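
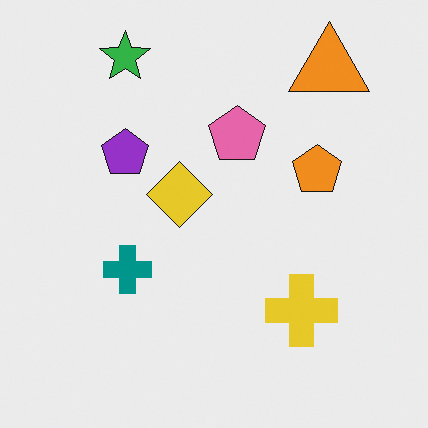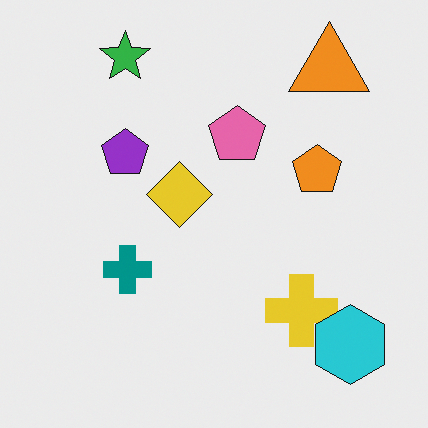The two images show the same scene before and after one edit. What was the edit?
It was overlaid with an additional cyan hexagon.

A cyan hexagon appears in the second image that is absent from the first.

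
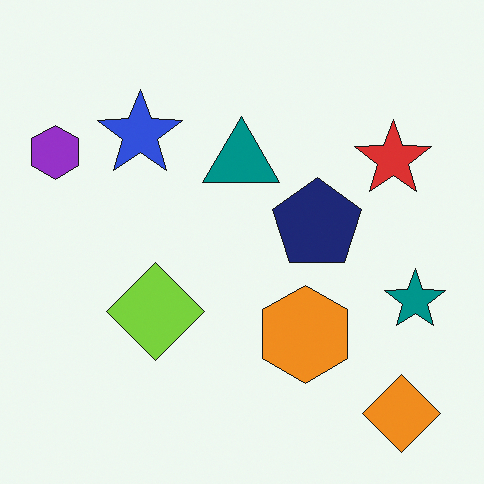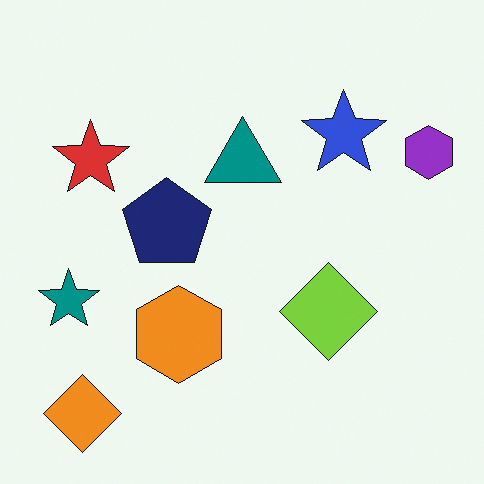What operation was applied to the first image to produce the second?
The image was flipped horizontally (left ↔ right).

The purple hexagon is in the top-left of the first image and the top-right of the second — shapes on opposite sides of the vertical midline have swapped in a mirror flip.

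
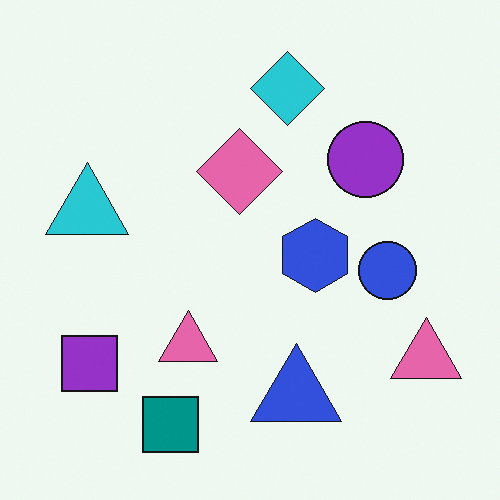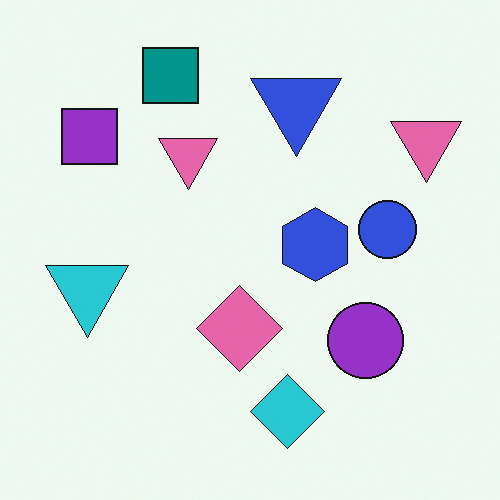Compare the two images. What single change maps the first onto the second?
Flipped vertically (top ↔ bottom).

The teal square is in the bottom of the first image and the top of the second — shapes on opposite sides of the horizontal midline have swapped in a mirror flip.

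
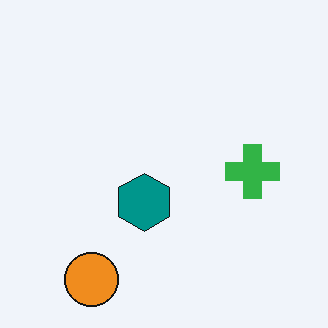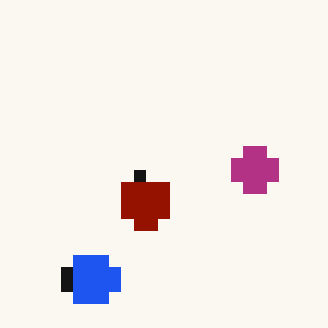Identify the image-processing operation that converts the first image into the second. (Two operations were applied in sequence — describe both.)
The transformation is: heavily pixelated into large blocks, then hue-shifted by a large amount.

Shapes are reduced to large square blocks; fine edges and outlines are lost — a downscale-then-upscale (mosaic) effect. Every shape's color has rotated by the same amount around the hue wheel — a uniform hue shift.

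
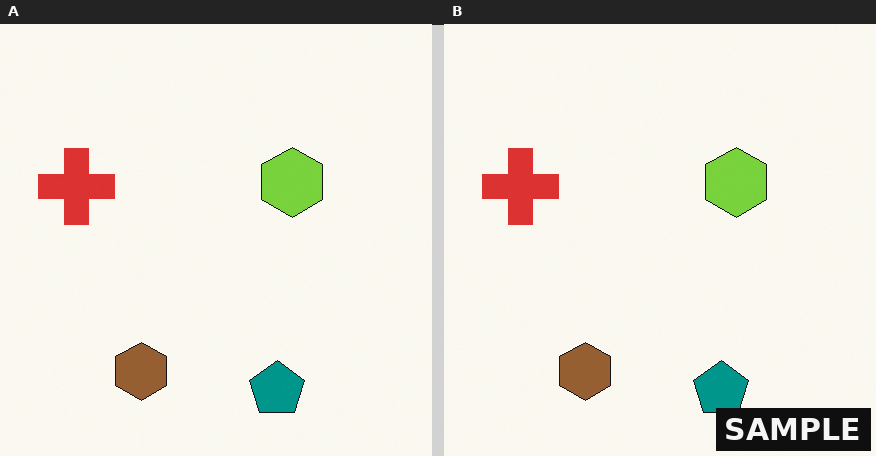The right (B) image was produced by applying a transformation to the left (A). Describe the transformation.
It was watermarked with the text "SAMPLE" in the lower-right corner.

A dark label reading "SAMPLE" appears in the lower-right corner.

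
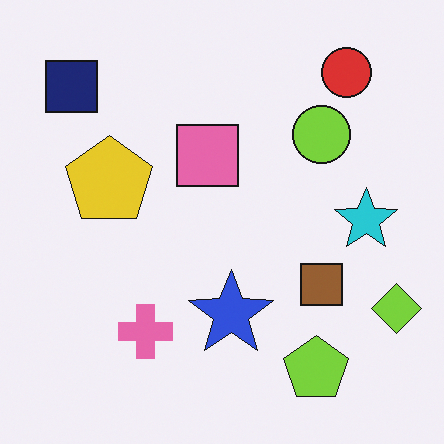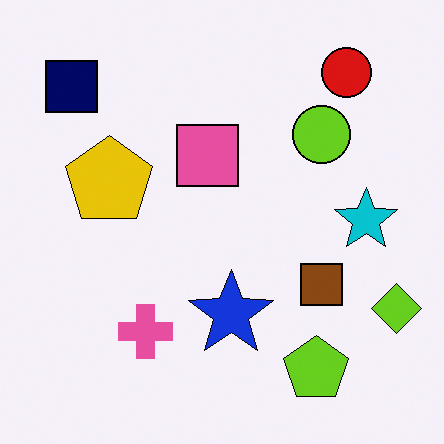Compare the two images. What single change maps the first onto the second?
Given slightly increased contrast.

Tones are pushed away from mid-grey across the whole image — a global contrast change.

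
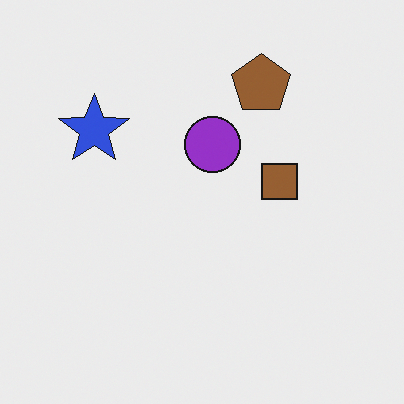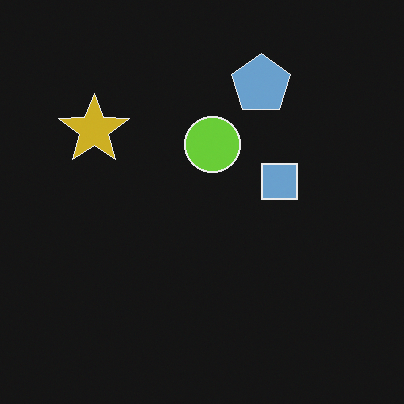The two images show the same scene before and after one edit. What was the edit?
The image was color-inverted (negative).

The light background has become dark and every shape's color is its complement — a photographic negative.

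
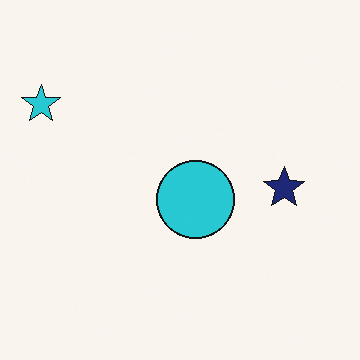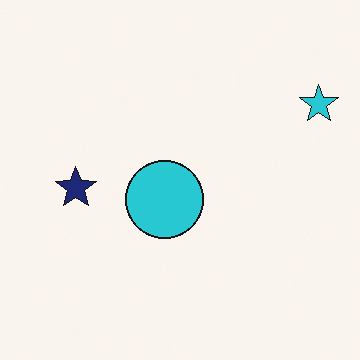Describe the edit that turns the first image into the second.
The image was flipped horizontally (left ↔ right).

The cyan star is in the top-left of the first image and the top-right of the second — shapes on opposite sides of the vertical midline have swapped in a mirror flip.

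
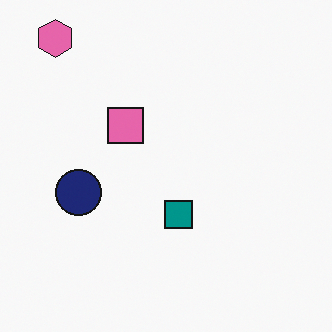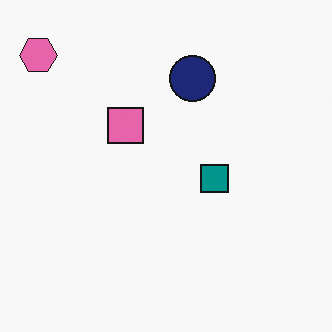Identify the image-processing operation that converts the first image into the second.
The second image is the first transposed (reflected across the top-left ↔ bottom-right diagonal).

Shapes have swapped their row and column positions — what was in the top-right is now in the bottom-left — a diagonal reflection.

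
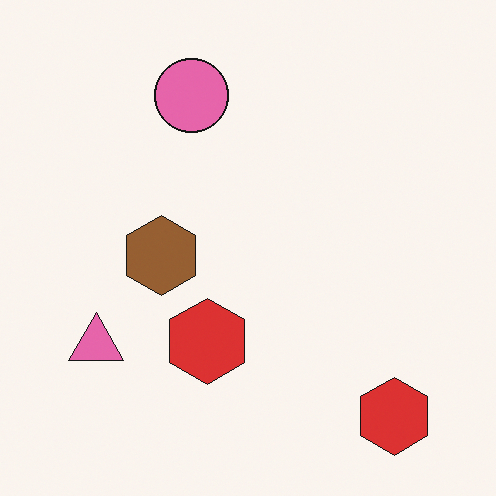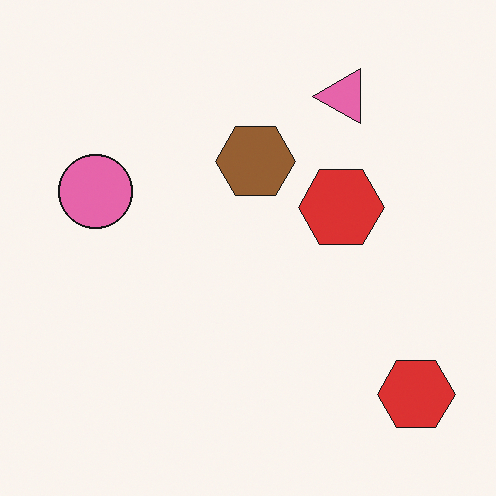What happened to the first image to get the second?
It was transposed (reflected across the top-left ↔ bottom-right diagonal).

Shapes have swapped their row and column positions — what was in the top-right is now in the bottom-left — a diagonal reflection.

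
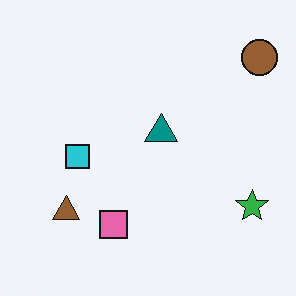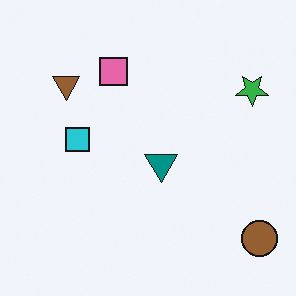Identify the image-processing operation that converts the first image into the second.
The transformation is: flipped vertically (top ↔ bottom).

The brown circle is in the top-right of the first image and the bottom-right of the second — shapes on opposite sides of the horizontal midline have swapped in a mirror flip.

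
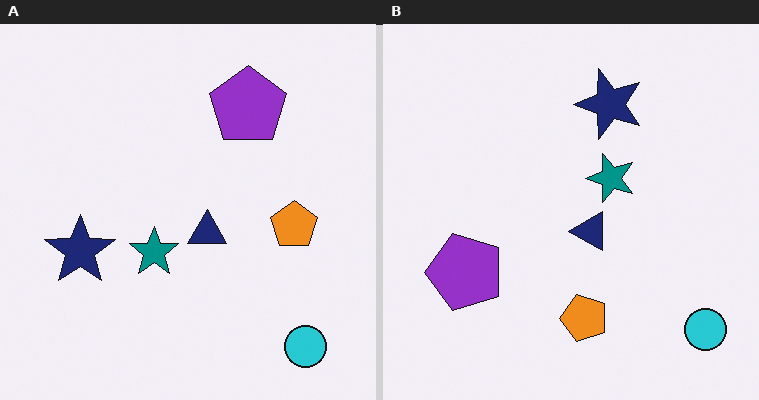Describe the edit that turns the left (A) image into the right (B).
The right (B) image is the left (A) transposed (reflected across the top-left ↔ bottom-right diagonal).

Shapes have swapped their row and column positions — what was in the top-right is now in the bottom-left — a diagonal reflection.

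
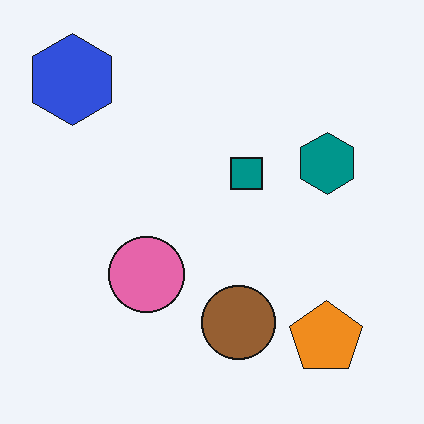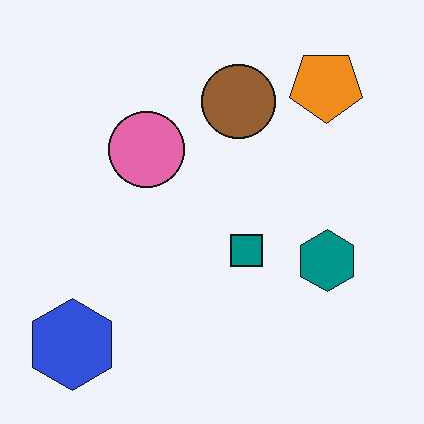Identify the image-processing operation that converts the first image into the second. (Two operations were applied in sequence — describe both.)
Given moderate JPEG compression, then flipped vertically (top ↔ bottom).

Blocky 8×8 compression artifacts appear around shape edges and the flat background shows ringing — characteristic JPEG degradation. The blue hexagon is in the top-left of the first image and the bottom-left of the second — shapes on opposite sides of the horizontal midline have swapped in a mirror flip.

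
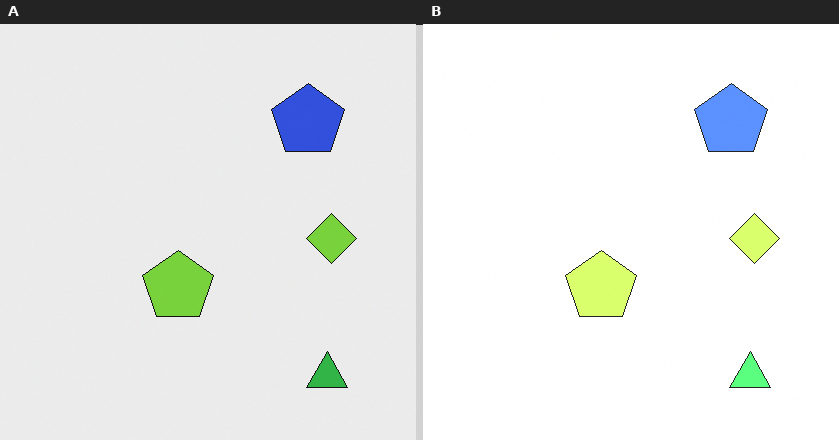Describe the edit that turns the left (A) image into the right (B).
It was noticeably brightened.

Every pixel — background and shapes alike — is uniformly brightened.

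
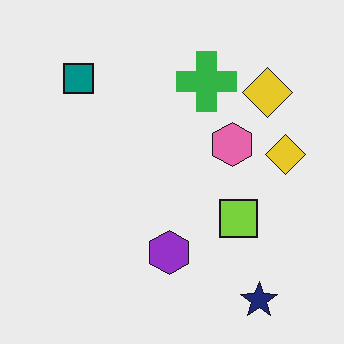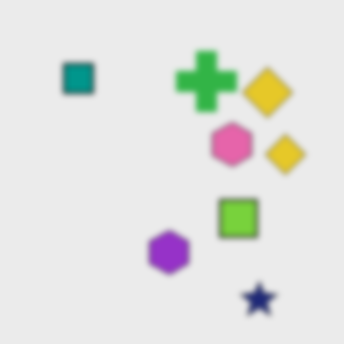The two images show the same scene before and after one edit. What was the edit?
The image was noticeably gaussian-blurred.

Shape edges and outlines are uniformly softened across the whole image.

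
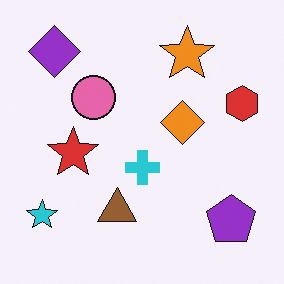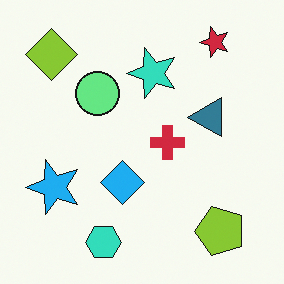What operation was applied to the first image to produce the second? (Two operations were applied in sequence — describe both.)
The second image is the first hue-shifted by a large amount, then transposed (reflected across the top-left ↔ bottom-right diagonal).

Every shape's color has rotated by the same amount around the hue wheel — a uniform hue shift. Shapes have swapped their row and column positions — what was in the top-right is now in the bottom-left — a diagonal reflection.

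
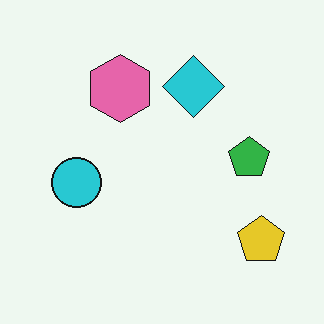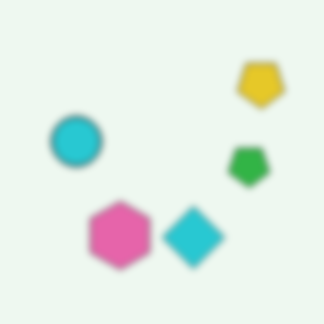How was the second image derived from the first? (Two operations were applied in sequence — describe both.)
The second image is the first flipped vertically (top ↔ bottom), then moderately blurred.

The yellow pentagon is in the bottom-right of the first image and the top-right of the second — shapes on opposite sides of the horizontal midline have swapped in a mirror flip. Shape edges and outlines are uniformly softened across the whole image.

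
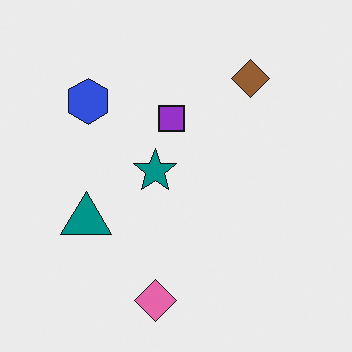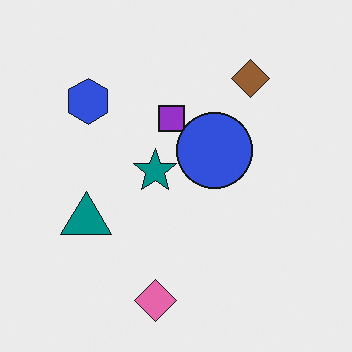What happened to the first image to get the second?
This is the original image overlaid with an additional blue circle.

A blue circle appears in the second image that is absent from the first.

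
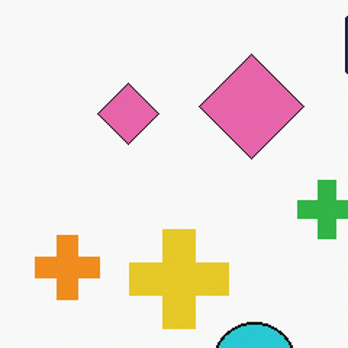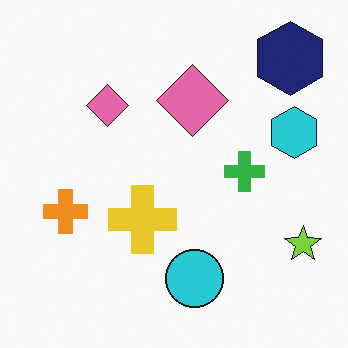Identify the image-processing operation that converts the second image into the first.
The first image is the second cropped slightly and scaled back up.

The visible shapes are larger and the field of view is narrower; shapes near the original edges may be partly or wholly outside the frame — a crop-and-rescale.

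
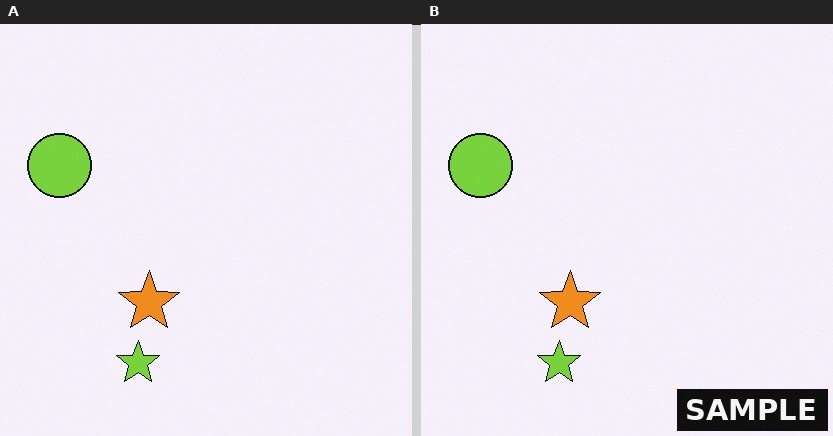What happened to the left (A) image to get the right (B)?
This is the original image watermarked with the text "SAMPLE" in the lower-right corner.

A dark label reading "SAMPLE" appears in the lower-right corner.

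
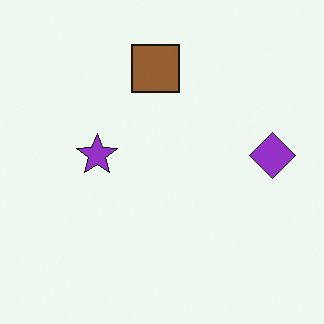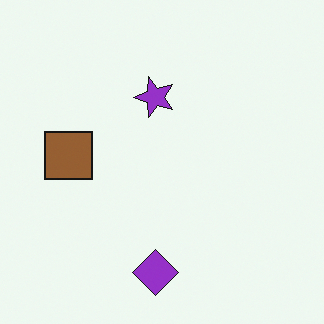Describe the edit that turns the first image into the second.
It was transposed (reflected across the top-left ↔ bottom-right diagonal).

Shapes have swapped their row and column positions — what was in the top-right is now in the bottom-left — a diagonal reflection.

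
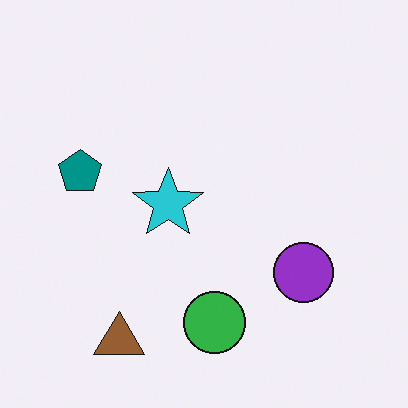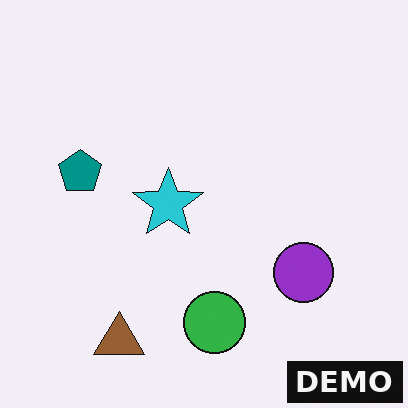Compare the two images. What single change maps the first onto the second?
The second image is the first watermarked with the text "DEMO" in the lower-right corner.

A dark label reading "DEMO" appears in the lower-right corner.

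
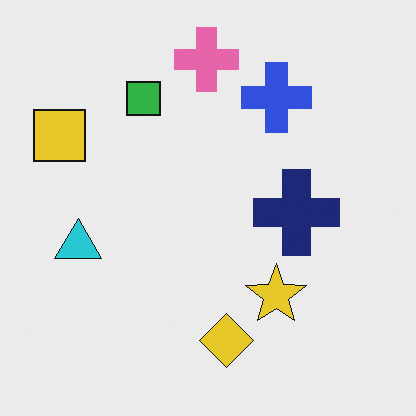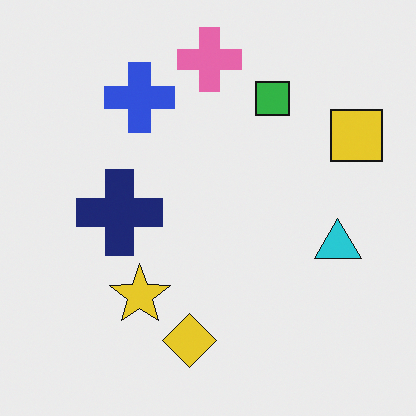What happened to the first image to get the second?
The second image is the first flipped horizontally (left ↔ right).

The yellow square is in the top-left of the first image and the top-right of the second — shapes on opposite sides of the vertical midline have swapped in a mirror flip.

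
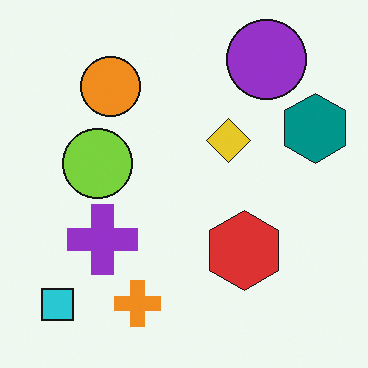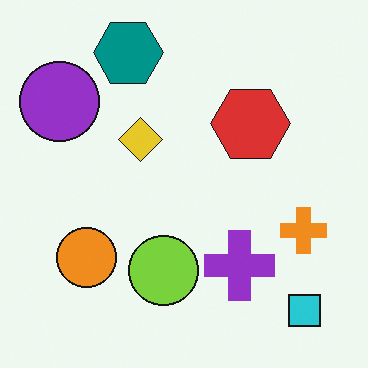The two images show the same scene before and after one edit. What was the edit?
The second image is the first rotated 90° counter-clockwise.

The cyan square sits in the bottom-left of the first image and the bottom-right of the second — consistent with a whole-image 90° counter-clockwise rotation.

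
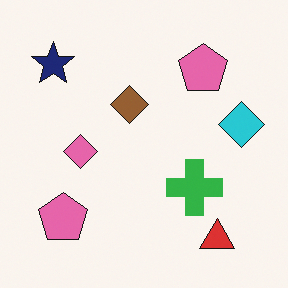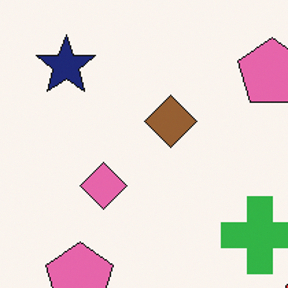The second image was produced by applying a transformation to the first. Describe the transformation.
It was cropped to a modestly smaller region and rescaled.

The visible shapes are larger and the field of view is narrower; shapes near the original edges may be partly or wholly outside the frame — a crop-and-rescale.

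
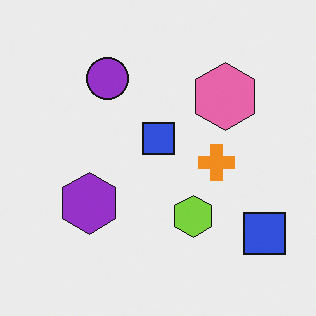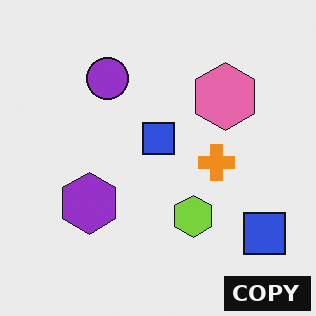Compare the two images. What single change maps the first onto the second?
The image was watermarked with the text "COPY" in the lower-right corner.

A dark label reading "COPY" appears in the lower-right corner.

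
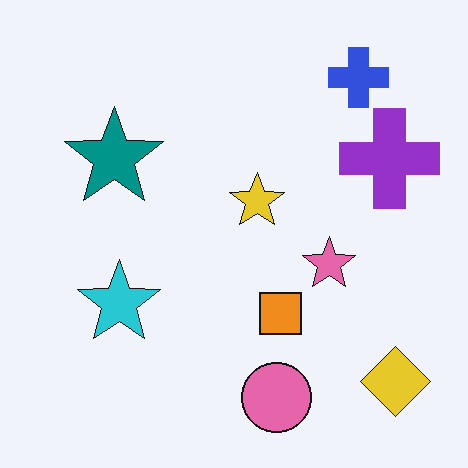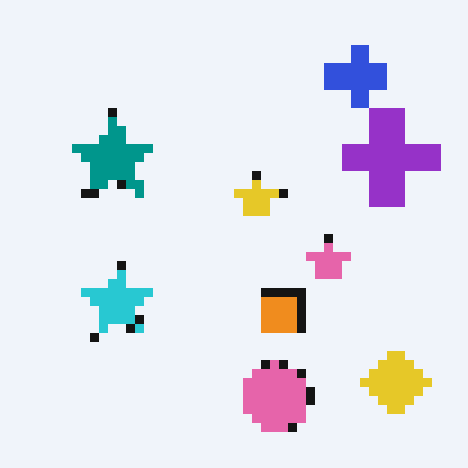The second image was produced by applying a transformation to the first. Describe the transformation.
It was coarsely pixelated.

Shapes are reduced to large square blocks; fine edges and outlines are lost — a downscale-then-upscale (mosaic) effect.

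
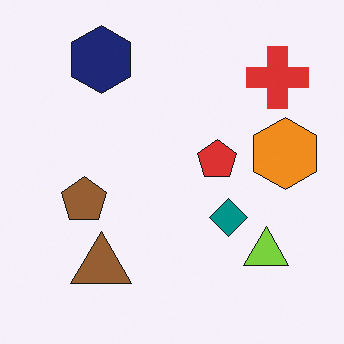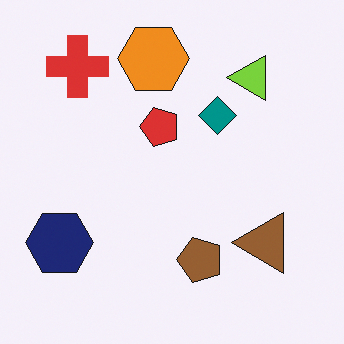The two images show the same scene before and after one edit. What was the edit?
The image was rotated 90° counter-clockwise.

The red cross sits in the top-right of the first image and the top-left of the second — consistent with a whole-image 90° counter-clockwise rotation.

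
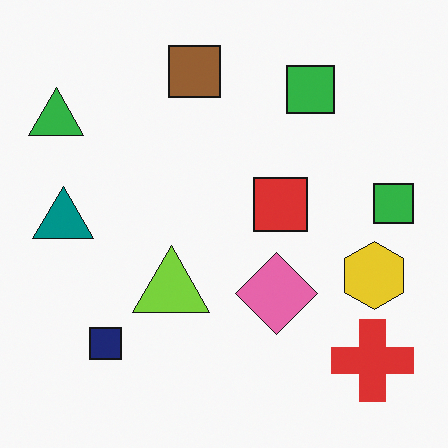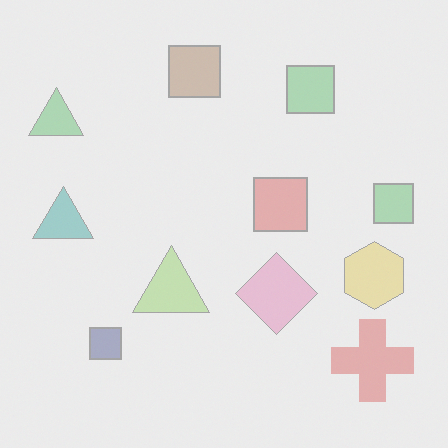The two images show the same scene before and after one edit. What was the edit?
The second image is the first given much lower contrast.

Tones are pushed toward mid-grey across the whole image — a global contrast change.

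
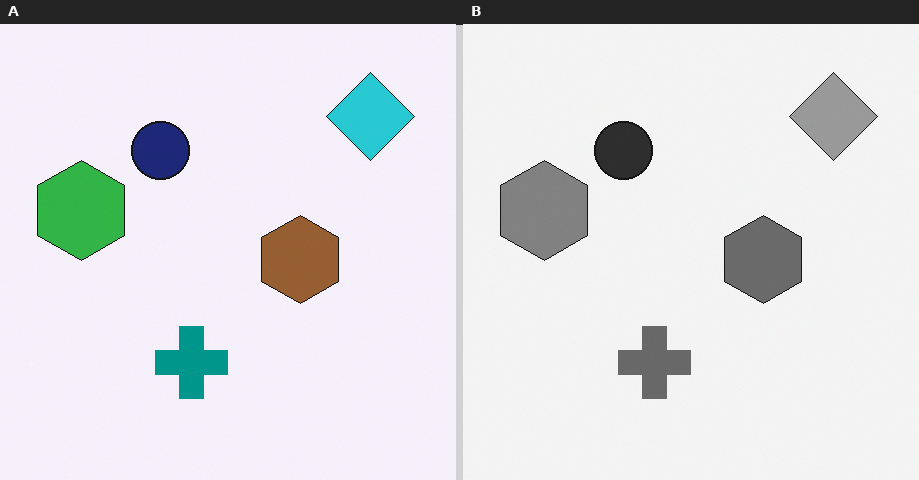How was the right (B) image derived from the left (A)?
The image was converted to grayscale.

All color is removed — every shape is now a shade of grey.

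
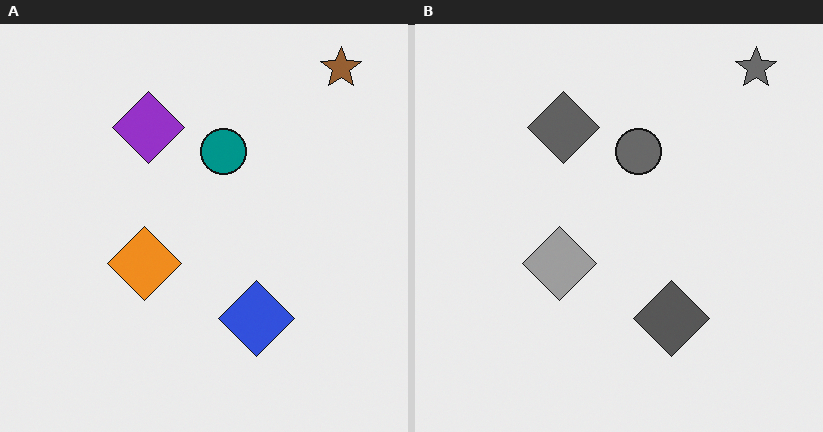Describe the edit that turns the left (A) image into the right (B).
This is the original image converted to grayscale.

All color is removed — every shape is now a shade of grey.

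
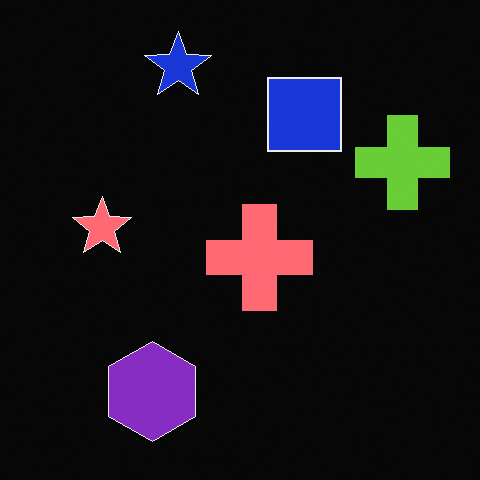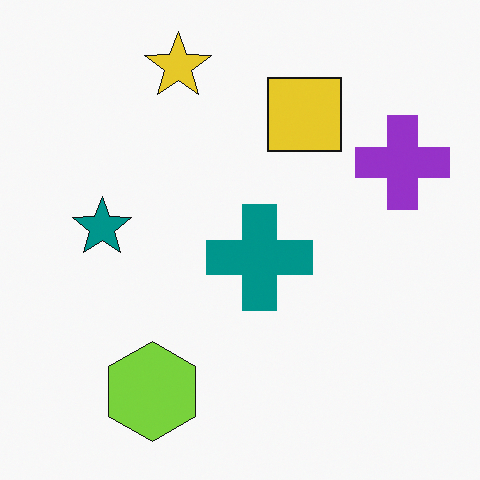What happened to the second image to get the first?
Color-inverted (negative).

The light background has become dark and every shape's color is its complement — a photographic negative.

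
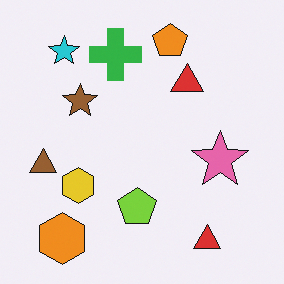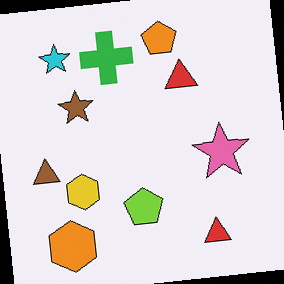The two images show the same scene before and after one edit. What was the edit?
The transformation is: rotated counter-clockwise by a slight angle.

Every shape is tilted by the same angle and the image corners show triangular fill wedges — a whole-image rotation by a non-right angle.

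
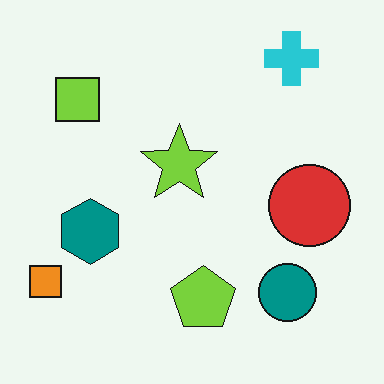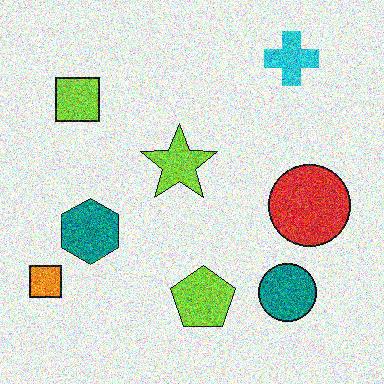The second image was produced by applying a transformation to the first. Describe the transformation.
The image was degraded with a thick layer of grain.

Random speckle covers the whole image, including the flat background.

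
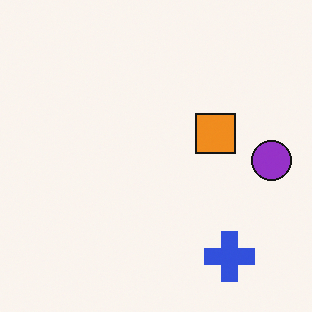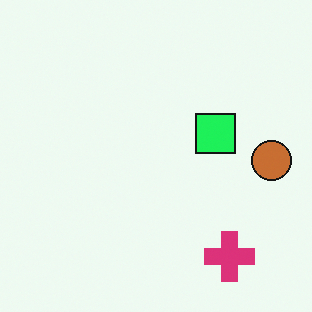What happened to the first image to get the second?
It was hue-shifted through roughly a third of the color wheel.

Every shape's color has rotated by the same amount around the hue wheel — a uniform hue shift.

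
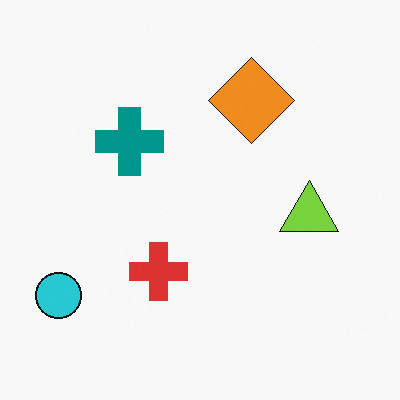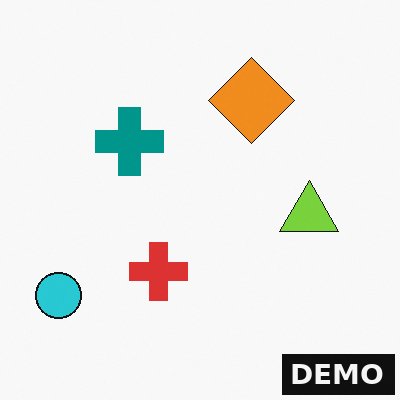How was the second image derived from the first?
The image was watermarked with the text "DEMO" in the lower-right corner.

A dark label reading "DEMO" appears in the lower-right corner.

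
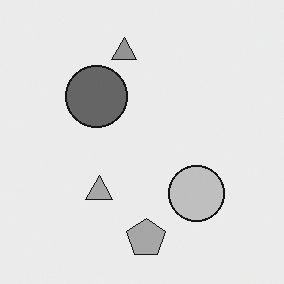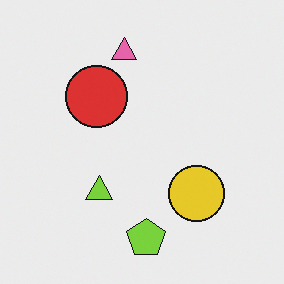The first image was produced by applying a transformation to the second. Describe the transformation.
The first image is the second converted to grayscale.

All color is removed — every shape is now a shade of grey.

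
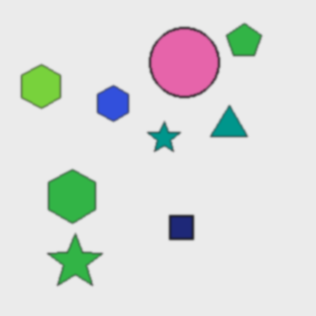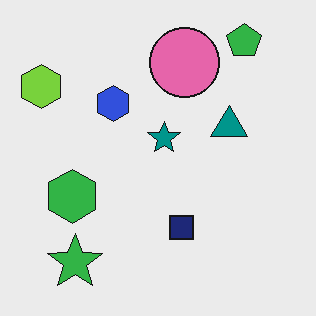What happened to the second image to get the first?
The first image is the second lightly blurred.

Shape edges and outlines are uniformly softened across the whole image.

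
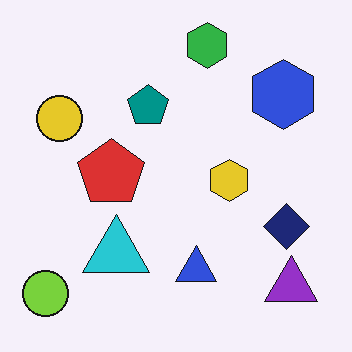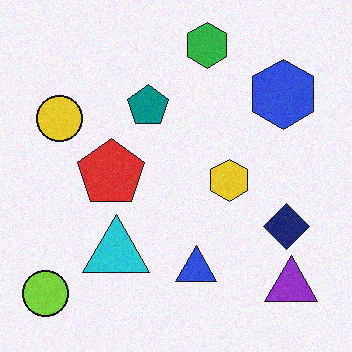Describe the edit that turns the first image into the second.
This is the original image degraded with light additive noise.

Random speckle covers the whole image, including the flat background.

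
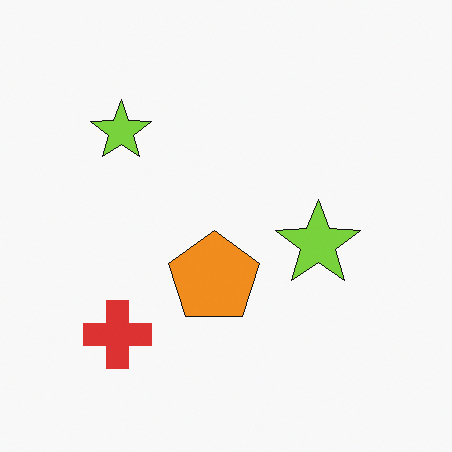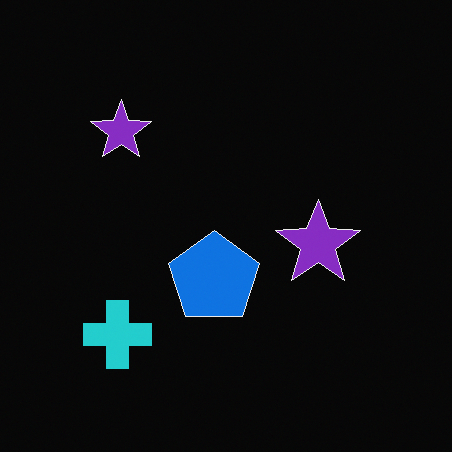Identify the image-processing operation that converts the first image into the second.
It was color-inverted (negative).

The light background has become dark and every shape's color is its complement — a photographic negative.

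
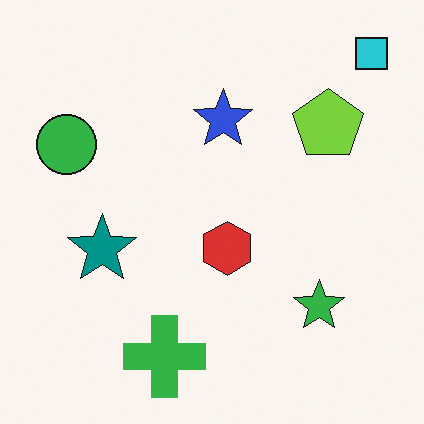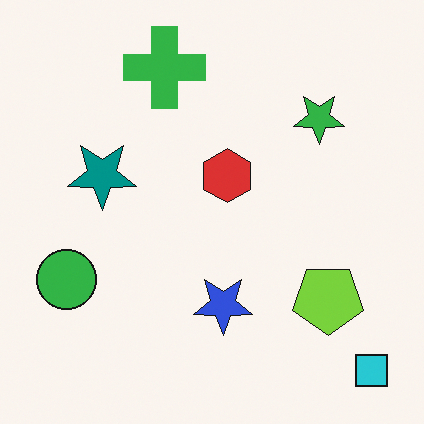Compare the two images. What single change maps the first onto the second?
The image was flipped vertically (top ↔ bottom).

The cyan square is in the top-right of the first image and the bottom-right of the second — shapes on opposite sides of the horizontal midline have swapped in a mirror flip.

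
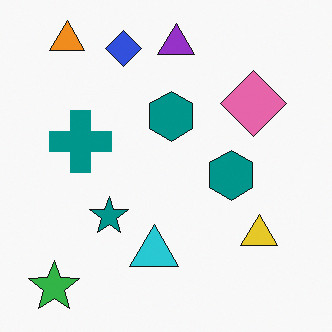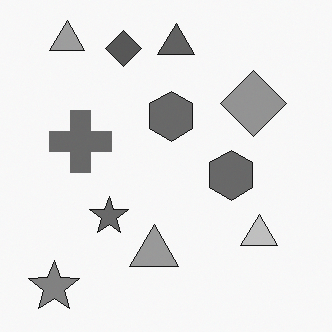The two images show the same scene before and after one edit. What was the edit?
This is the original image converted to grayscale.

All color is removed — every shape is now a shade of grey.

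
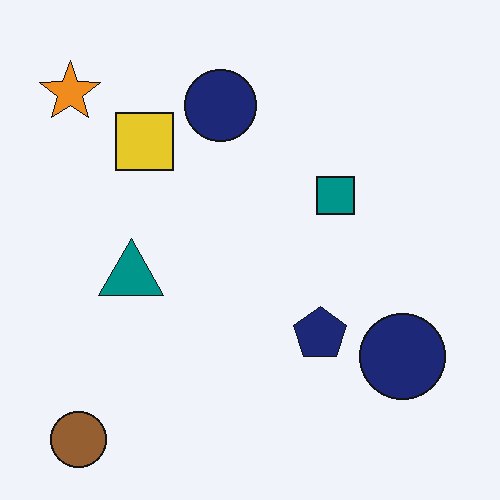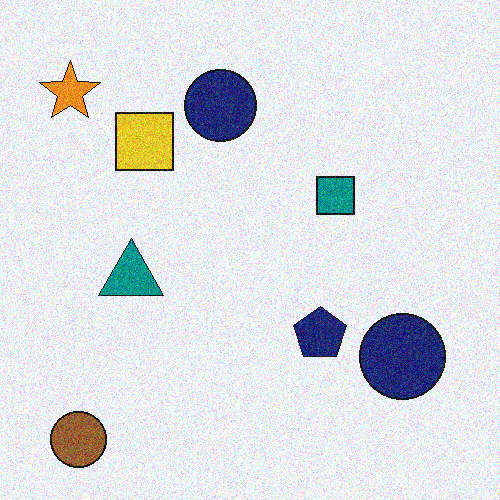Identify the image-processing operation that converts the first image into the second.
The image was degraded with visible gaussian noise.

Random speckle covers the whole image, including the flat background.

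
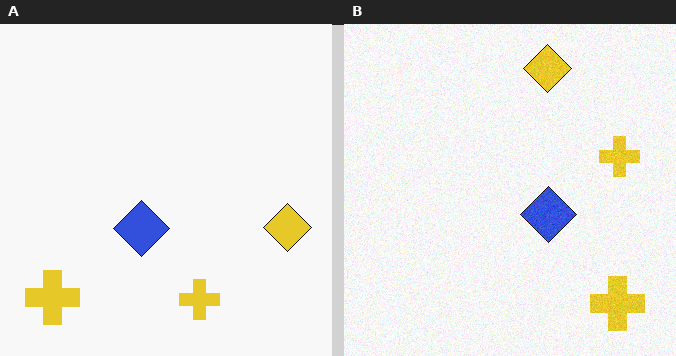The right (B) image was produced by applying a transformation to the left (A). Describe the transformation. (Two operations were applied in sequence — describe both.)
Rotated 90° counter-clockwise, then degraded with a light layer of grain.

The yellow diamond sits in the right of the left (A) image and the top of the right (B) — consistent with a whole-image 90° counter-clockwise rotation. Random speckle covers the whole image, including the flat background.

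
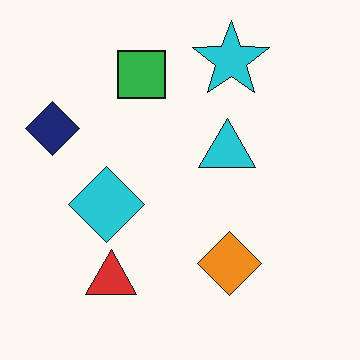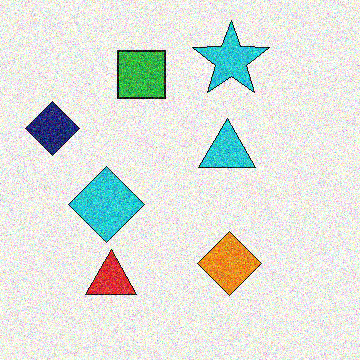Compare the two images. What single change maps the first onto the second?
The image was degraded with heavy additive noise.

Random speckle covers the whole image, including the flat background.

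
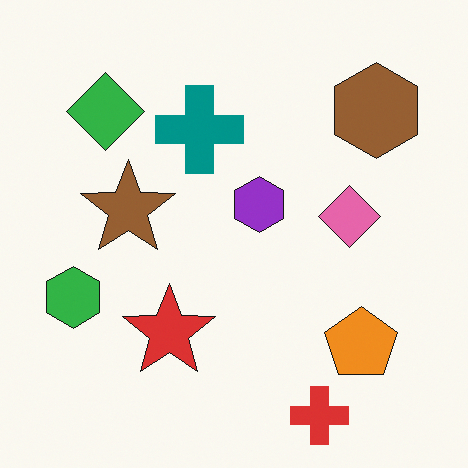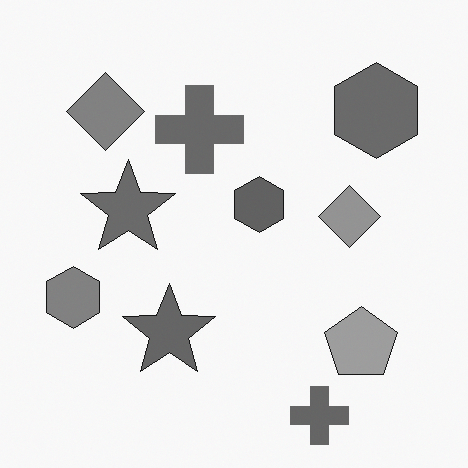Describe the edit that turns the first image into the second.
The transformation is: converted to grayscale.

All color is removed — every shape is now a shade of grey.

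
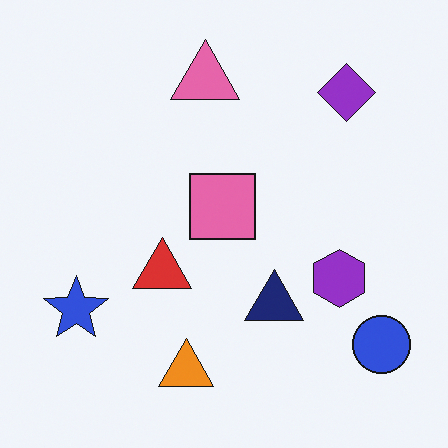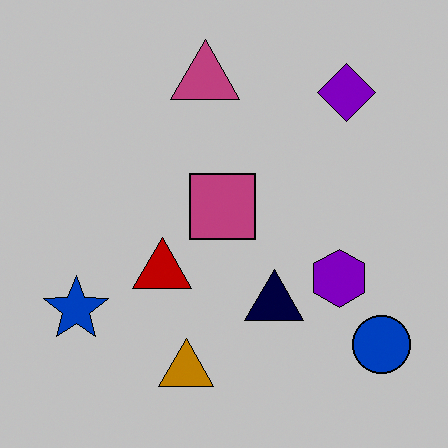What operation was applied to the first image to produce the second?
The second image is the first aggressively posterized.

Each flat color has snapped to a coarser quantized level — most visibly, the near-white background has dropped to a flat grey.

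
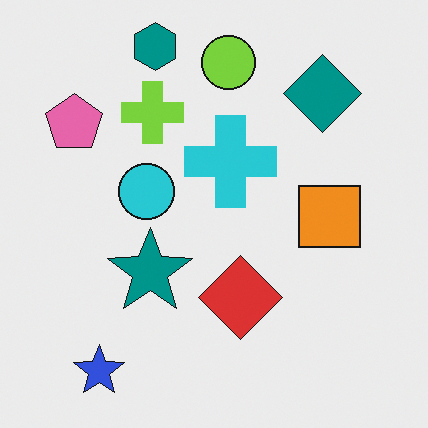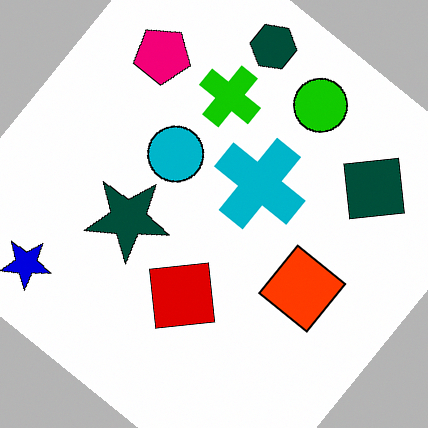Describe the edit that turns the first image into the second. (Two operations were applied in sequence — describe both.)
It was given much higher contrast, then rotated clockwise by a large amount — several tens of degrees.

Tones are pushed away from mid-grey across the whole image — a global contrast change. Every shape is tilted by the same angle and the image corners show triangular fill wedges — a whole-image rotation by a non-right angle.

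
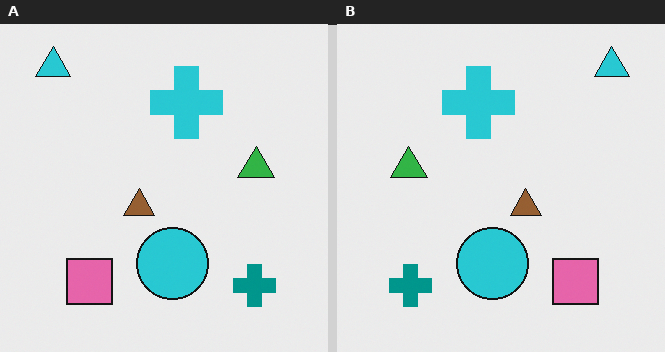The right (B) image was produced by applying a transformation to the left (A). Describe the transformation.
Flipped horizontally (left ↔ right).

The cyan triangle is in the top-left of the left (A) image and the top-right of the right (B) — shapes on opposite sides of the vertical midline have swapped in a mirror flip.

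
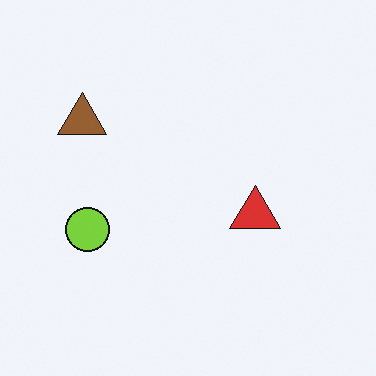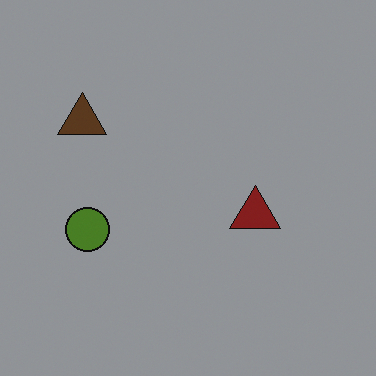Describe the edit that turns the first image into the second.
This is the original image substantially darkened.

Every pixel — background and shapes alike — is uniformly darkened.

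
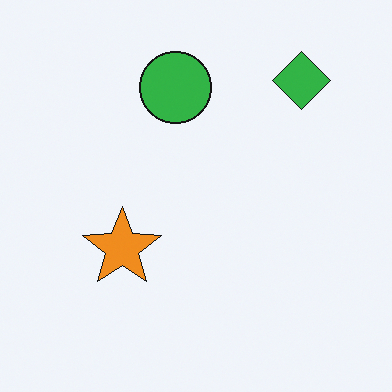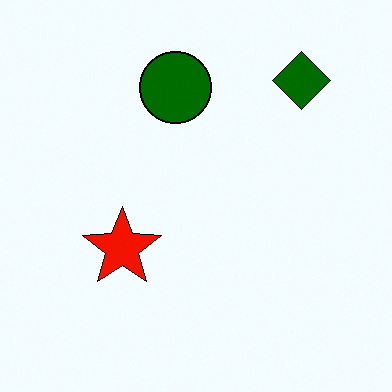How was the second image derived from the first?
This is the original image boosted in contrast.

Tones are pushed away from mid-grey across the whole image — a global contrast change.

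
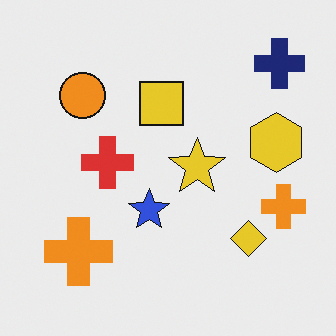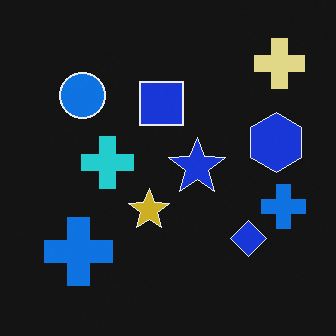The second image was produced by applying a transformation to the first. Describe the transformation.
It was color-inverted (negative).

The light background has become dark and every shape's color is its complement — a photographic negative.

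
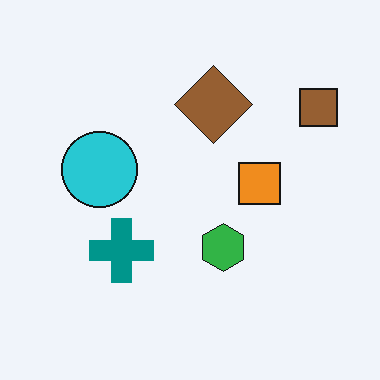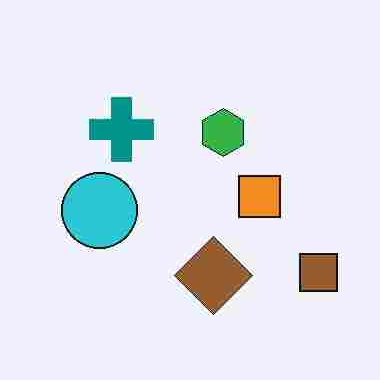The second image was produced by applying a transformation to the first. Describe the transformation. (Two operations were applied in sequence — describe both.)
Degraded with heavy JPEG compression, then flipped vertically (top ↔ bottom).

Blocky 8×8 compression artifacts appear around shape edges and the flat background shows ringing — characteristic JPEG degradation. The brown diamond is in the top of the first image and the bottom of the second — shapes on opposite sides of the horizontal midline have swapped in a mirror flip.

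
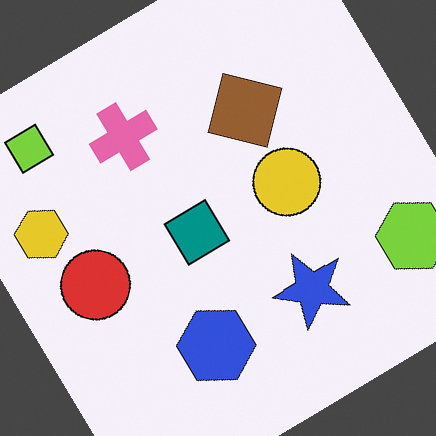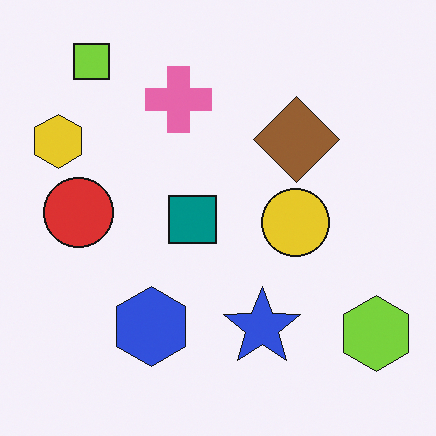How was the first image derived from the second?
Rotated counter-clockwise by a large amount — several tens of degrees.

Every shape is tilted by the same angle and the image corners show triangular fill wedges — a whole-image rotation by a non-right angle.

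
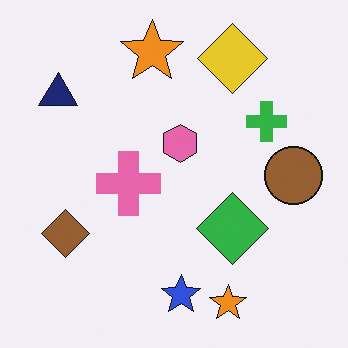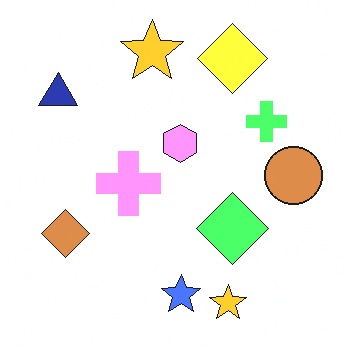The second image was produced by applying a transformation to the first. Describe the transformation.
The transformation is: substantially brightened.

Every pixel — background and shapes alike — is uniformly brightened.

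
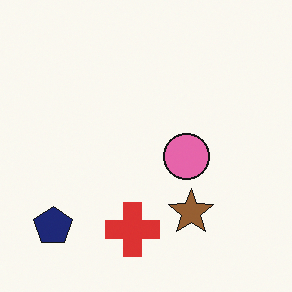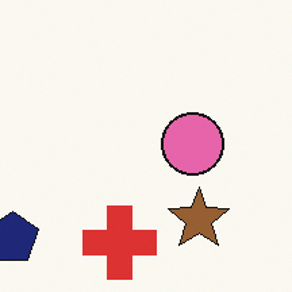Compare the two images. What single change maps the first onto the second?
It was cropped to a modestly smaller region and rescaled.

The visible shapes are larger and the field of view is narrower; shapes near the original edges may be partly or wholly outside the frame — a crop-and-rescale.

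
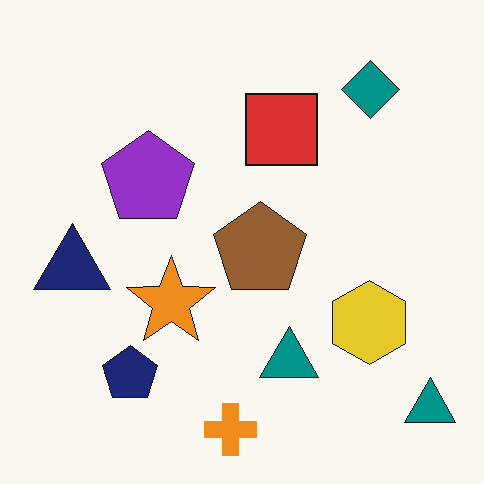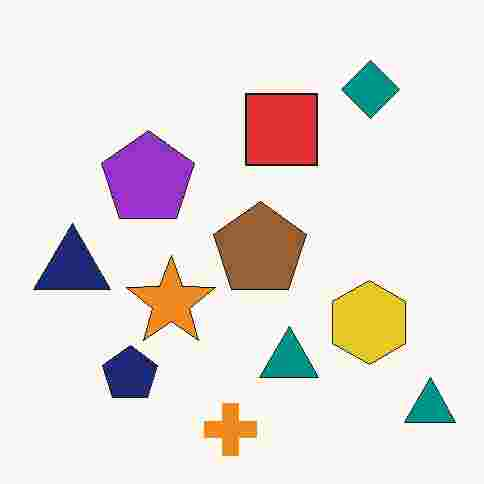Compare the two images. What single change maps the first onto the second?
The transformation is: degraded with heavy JPEG compression.

Blocky 8×8 compression artifacts appear around shape edges and the flat background shows ringing — characteristic JPEG degradation.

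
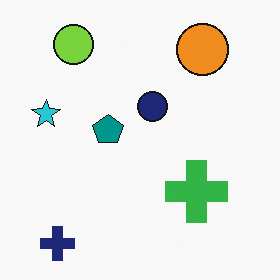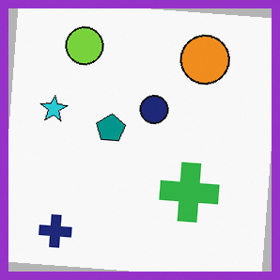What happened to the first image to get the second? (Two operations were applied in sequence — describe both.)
Rotated clockwise by a few degrees, then framed with a purple border.

Every shape is tilted by the same angle and the image corners show triangular fill wedges — a whole-image rotation by a non-right angle. A solid purple frame runs around the edge of the second image, with the content slightly shrunk inside it.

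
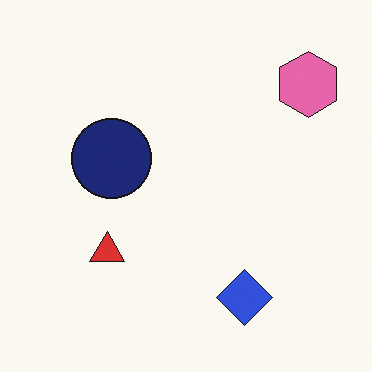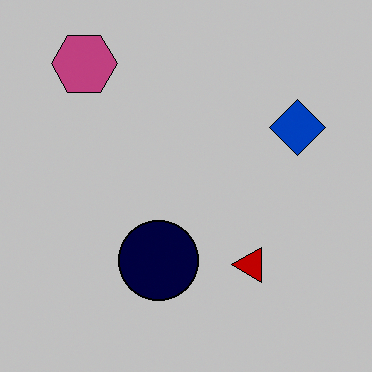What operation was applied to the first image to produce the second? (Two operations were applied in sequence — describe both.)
The second image is the first rotated 90° counter-clockwise, then heavily posterized to just a handful of flat colors.

The pink hexagon sits in the top-right of the first image and the top-left of the second — consistent with a whole-image 90° counter-clockwise rotation. Each flat color has snapped to a coarser quantized level — most visibly, the near-white background has dropped to a flat grey.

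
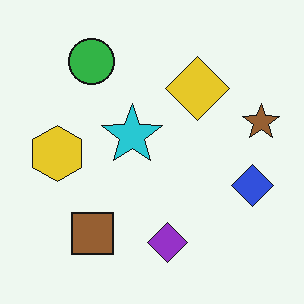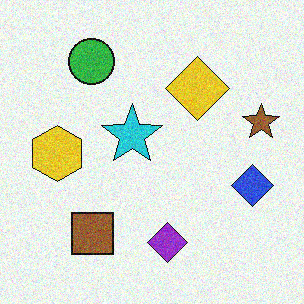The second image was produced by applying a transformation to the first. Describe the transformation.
The image was degraded with moderate additive noise.

Random speckle covers the whole image, including the flat background.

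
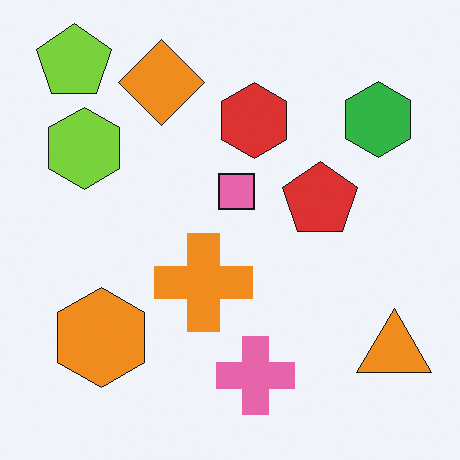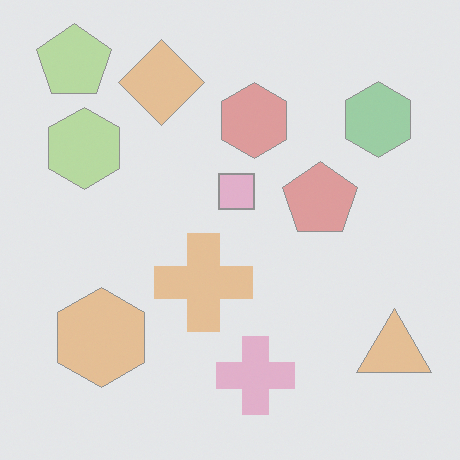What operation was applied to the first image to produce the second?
The image was given much lower contrast.

Tones are pushed toward mid-grey across the whole image — a global contrast change.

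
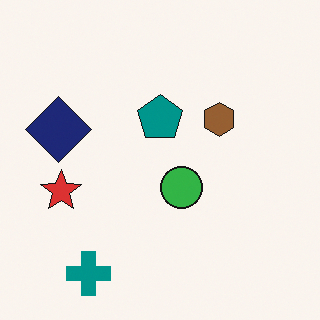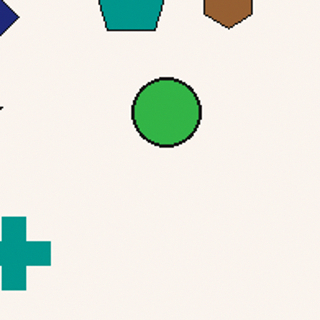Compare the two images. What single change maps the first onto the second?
The transformation is: cropped tightly and scaled back up.

The visible shapes are larger and the field of view is narrower; shapes near the original edges may be partly or wholly outside the frame — a crop-and-rescale.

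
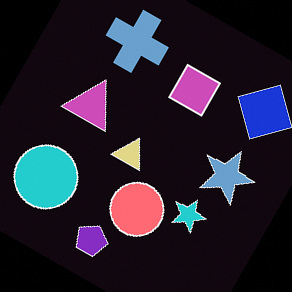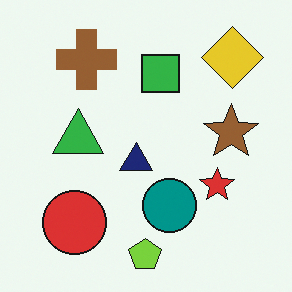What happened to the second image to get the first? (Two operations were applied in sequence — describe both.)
The transformation is: color-inverted (negative), then rotated clockwise by a moderate amount.

The light background has become dark and every shape's color is its complement — a photographic negative. Every shape is tilted by the same angle and the image corners show triangular fill wedges — a whole-image rotation by a non-right angle.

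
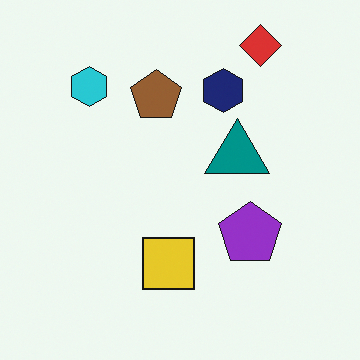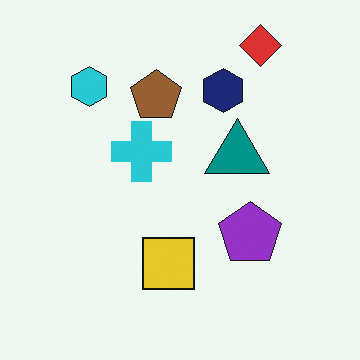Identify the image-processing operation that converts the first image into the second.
The transformation is: overlaid with an additional cyan cross.

A cyan cross appears in the second image that is absent from the first.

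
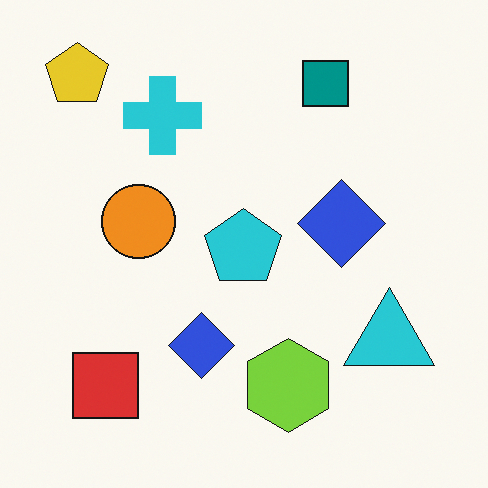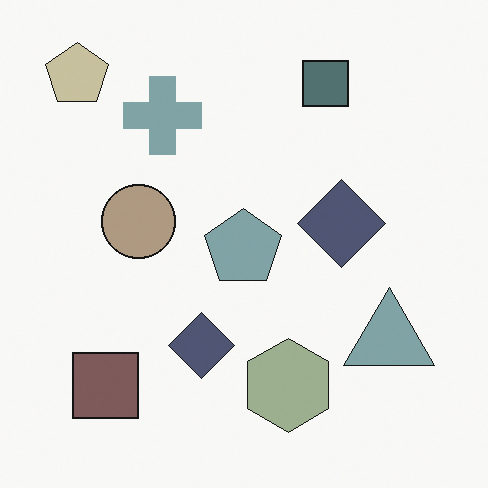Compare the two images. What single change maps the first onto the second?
This is the original image made much more muted (saturation change).

All colors are more muted and greyish — a global saturation change.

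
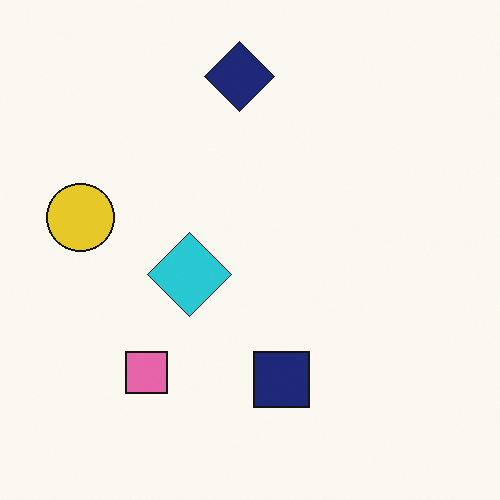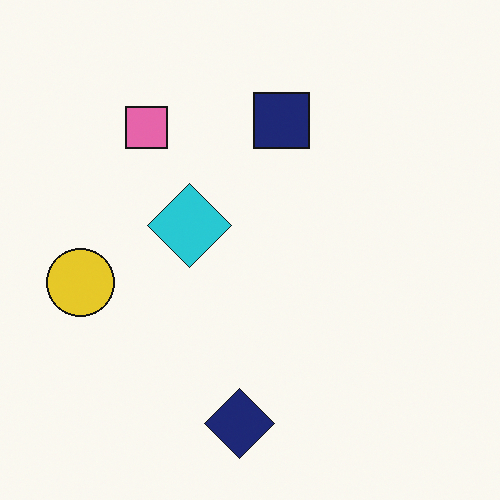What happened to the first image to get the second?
Flipped vertically (top ↔ bottom).

The navy diamond is in the top of the first image and the bottom of the second — shapes on opposite sides of the horizontal midline have swapped in a mirror flip.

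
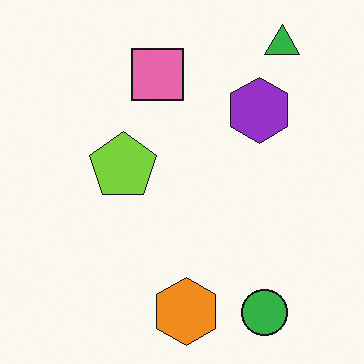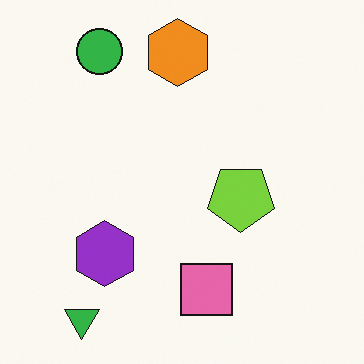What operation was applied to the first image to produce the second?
This is the original image rotated 180°.

The green triangle sits in the top-right of the first image and the bottom-left of the second — consistent with a whole-image 180° rotation.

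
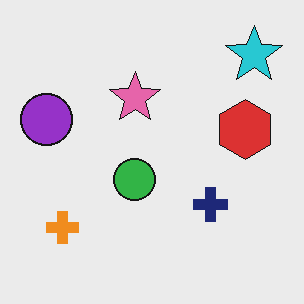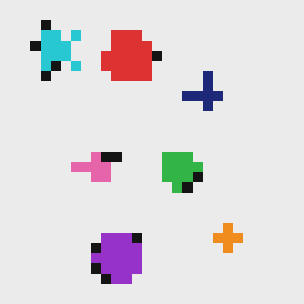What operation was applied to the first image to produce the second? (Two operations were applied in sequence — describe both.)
This is the original image rotated 90° counter-clockwise, then coarsely pixelated.

The cyan star sits in the top-right of the first image and the top-left of the second — consistent with a whole-image 90° counter-clockwise rotation. Shapes are reduced to large square blocks; fine edges and outlines are lost — a downscale-then-upscale (mosaic) effect.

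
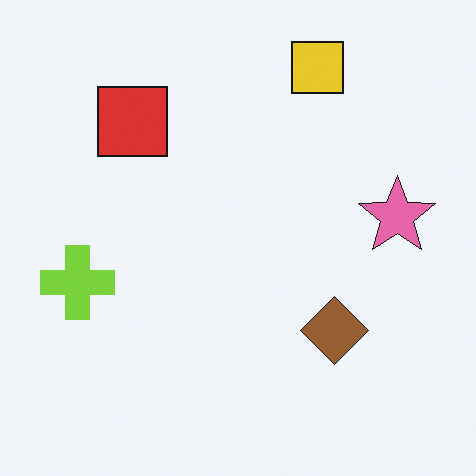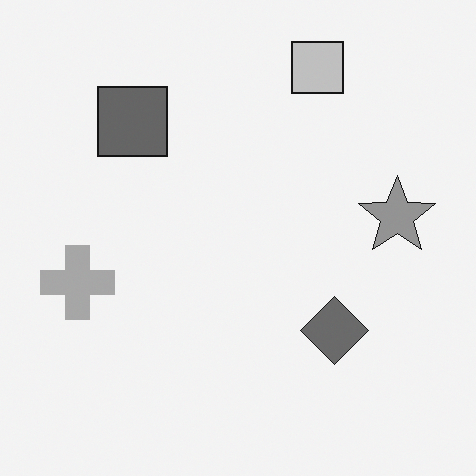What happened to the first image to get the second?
It was converted to grayscale.

All color is removed — every shape is now a shade of grey.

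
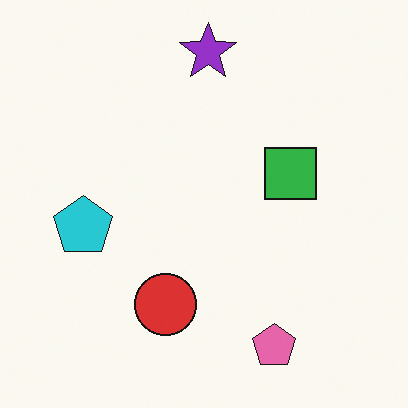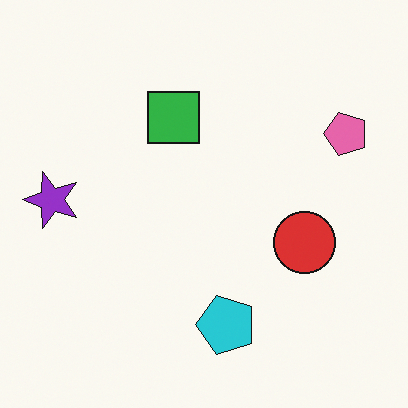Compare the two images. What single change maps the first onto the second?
It was rotated 90° counter-clockwise.

The pink pentagon sits in the bottom-right of the first image and the top-right of the second — consistent with a whole-image 90° counter-clockwise rotation.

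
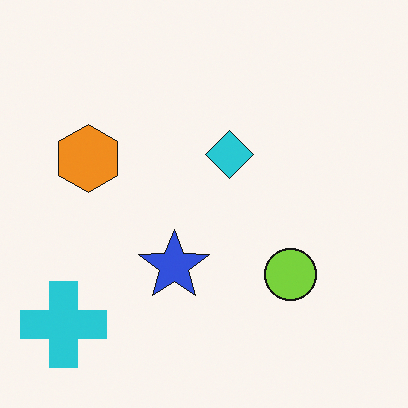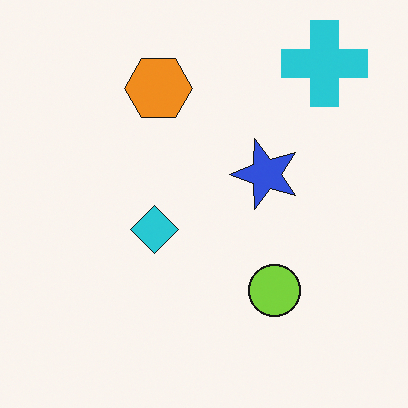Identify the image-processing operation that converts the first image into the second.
The transformation is: transposed (reflected across the top-left ↔ bottom-right diagonal).

Shapes have swapped their row and column positions — what was in the top-right is now in the bottom-left — a diagonal reflection.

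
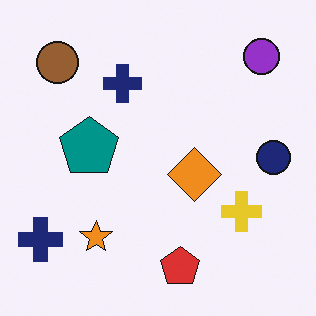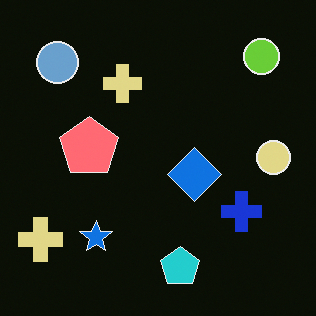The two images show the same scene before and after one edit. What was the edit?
The image was color-inverted (negative).

The light background has become dark and every shape's color is its complement — a photographic negative.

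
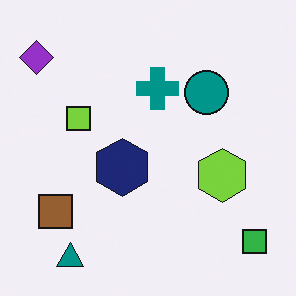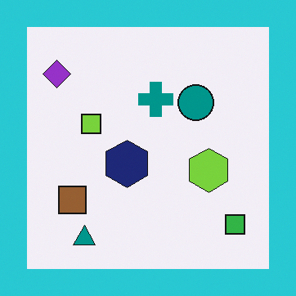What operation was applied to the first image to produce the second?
The second image is the first framed with a cyan border.

A solid cyan frame runs around the edge of the second image, with the content slightly shrunk inside it.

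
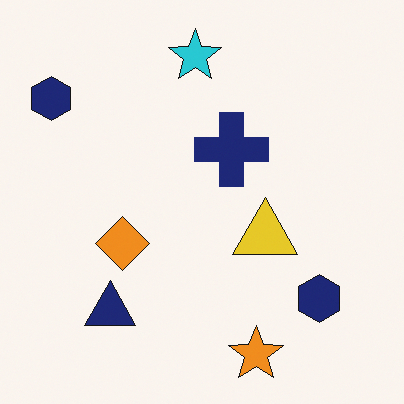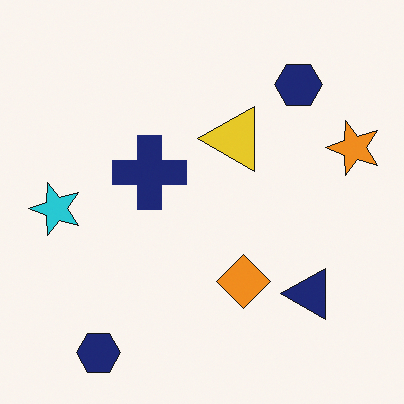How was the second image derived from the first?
The image was rotated 90° counter-clockwise.

The orange star sits in the bottom of the first image and the right of the second — consistent with a whole-image 90° counter-clockwise rotation.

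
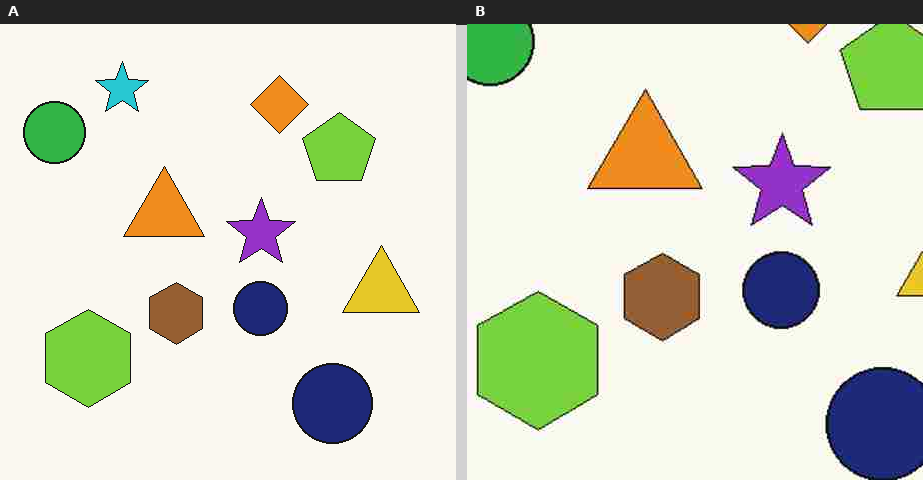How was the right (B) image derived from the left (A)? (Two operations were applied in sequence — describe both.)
The image was cropped slightly and scaled back up, then heavily JPEG-compressed with obvious blocking artifacts.

The visible shapes are larger and the field of view is narrower; shapes near the original edges may be partly or wholly outside the frame — a crop-and-rescale. Blocky 8×8 compression artifacts appear around shape edges and the flat background shows ringing — characteristic JPEG degradation.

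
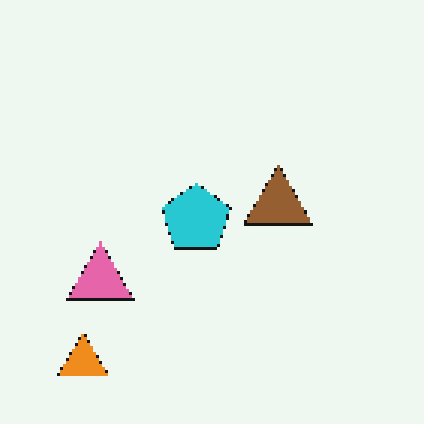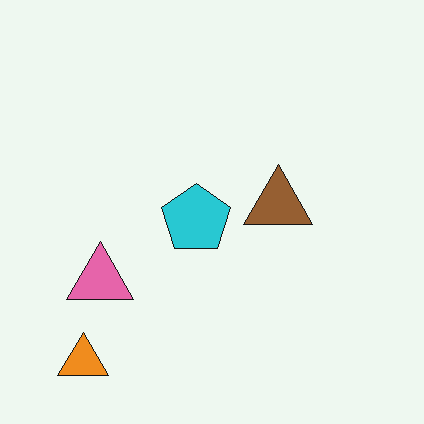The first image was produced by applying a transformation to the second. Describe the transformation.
It was lightly pixelated (a mild mosaic effect).

Shapes are reduced to large square blocks; fine edges and outlines are lost — a downscale-then-upscale (mosaic) effect.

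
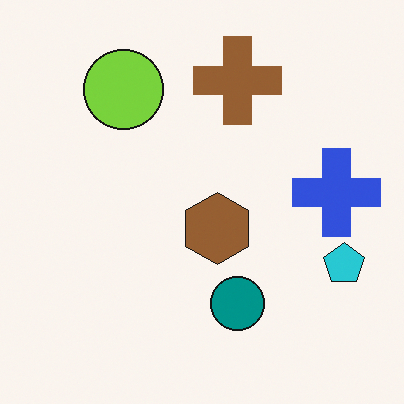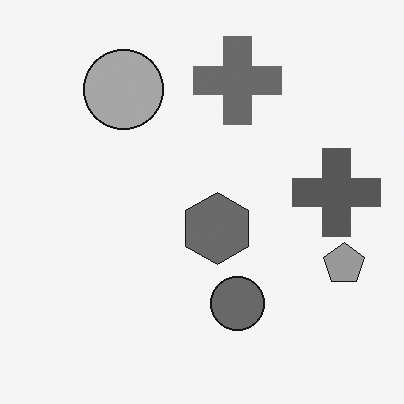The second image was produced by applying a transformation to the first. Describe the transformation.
This is the original image converted to grayscale.

All color is removed — every shape is now a shade of grey.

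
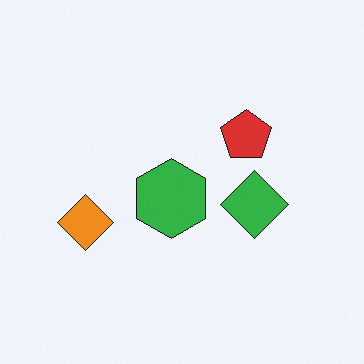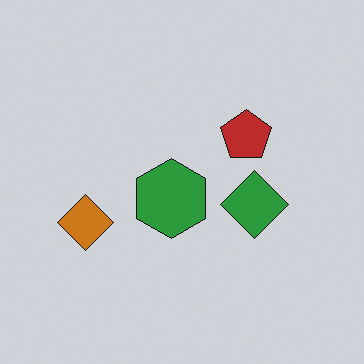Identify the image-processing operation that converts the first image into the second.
This is the original image darkened a little.

Every pixel — background and shapes alike — is uniformly darkened.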